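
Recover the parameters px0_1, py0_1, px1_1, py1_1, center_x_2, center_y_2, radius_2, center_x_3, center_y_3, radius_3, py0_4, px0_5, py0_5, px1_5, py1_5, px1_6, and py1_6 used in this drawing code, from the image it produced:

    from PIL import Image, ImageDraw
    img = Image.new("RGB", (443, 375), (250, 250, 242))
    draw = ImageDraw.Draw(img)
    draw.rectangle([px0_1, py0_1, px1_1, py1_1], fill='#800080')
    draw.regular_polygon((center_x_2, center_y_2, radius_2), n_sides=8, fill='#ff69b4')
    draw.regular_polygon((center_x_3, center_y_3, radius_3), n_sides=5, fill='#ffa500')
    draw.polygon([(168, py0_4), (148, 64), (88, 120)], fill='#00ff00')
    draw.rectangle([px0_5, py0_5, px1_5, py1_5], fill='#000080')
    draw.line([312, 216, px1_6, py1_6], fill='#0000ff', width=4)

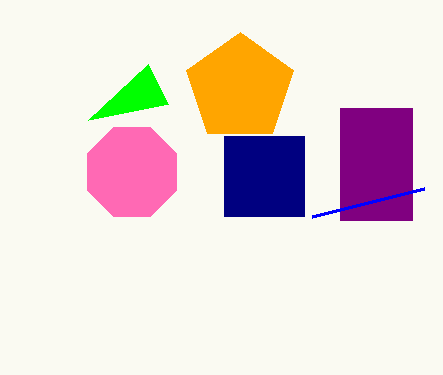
px0_1 = 340; py0_1 = 108; px1_1 = 412; py1_1 = 220; center_x_2 = 132; center_y_2 = 172; radius_2 = 48; center_x_3 = 240; center_y_3 = 88; radius_3 = 56; py0_4 = 104; px0_5 = 224; py0_5 = 136; px1_5 = 304; py1_5 = 216; px1_6 = 424; py1_6 = 188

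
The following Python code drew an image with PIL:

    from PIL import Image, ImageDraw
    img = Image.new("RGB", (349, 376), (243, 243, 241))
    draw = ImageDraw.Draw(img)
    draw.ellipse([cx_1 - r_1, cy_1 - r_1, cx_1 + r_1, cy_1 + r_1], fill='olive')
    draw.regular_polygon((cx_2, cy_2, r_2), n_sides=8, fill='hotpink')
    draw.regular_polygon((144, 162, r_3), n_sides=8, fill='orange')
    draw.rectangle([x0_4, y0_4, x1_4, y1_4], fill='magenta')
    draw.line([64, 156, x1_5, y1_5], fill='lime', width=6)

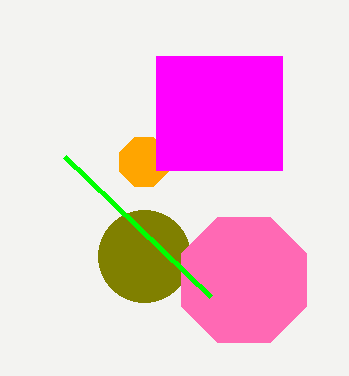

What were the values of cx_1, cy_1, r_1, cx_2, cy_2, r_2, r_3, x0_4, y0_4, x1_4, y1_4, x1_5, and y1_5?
cx_1 = 144; cy_1 = 256; r_1 = 46; cx_2 = 244; cy_2 = 280; r_2 = 68; r_3 = 26; x0_4 = 156; y0_4 = 56; x1_4 = 282; y1_4 = 170; x1_5 = 210; y1_5 = 296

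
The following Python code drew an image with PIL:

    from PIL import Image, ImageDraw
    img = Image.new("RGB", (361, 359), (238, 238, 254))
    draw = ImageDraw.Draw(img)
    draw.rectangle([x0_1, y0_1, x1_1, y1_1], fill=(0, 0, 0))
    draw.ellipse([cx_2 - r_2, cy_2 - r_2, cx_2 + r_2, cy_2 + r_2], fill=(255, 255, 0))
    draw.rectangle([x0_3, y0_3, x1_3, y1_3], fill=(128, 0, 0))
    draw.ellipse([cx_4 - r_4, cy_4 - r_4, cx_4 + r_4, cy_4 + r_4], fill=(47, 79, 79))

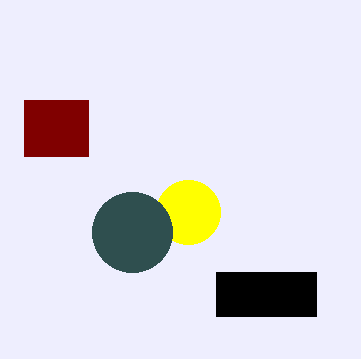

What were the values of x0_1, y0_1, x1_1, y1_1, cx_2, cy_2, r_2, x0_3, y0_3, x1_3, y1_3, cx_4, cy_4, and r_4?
x0_1 = 216; y0_1 = 272; x1_1 = 316; y1_1 = 316; cx_2 = 188; cy_2 = 212; r_2 = 32; x0_3 = 24; y0_3 = 100; x1_3 = 88; y1_3 = 156; cx_4 = 132; cy_4 = 232; r_4 = 40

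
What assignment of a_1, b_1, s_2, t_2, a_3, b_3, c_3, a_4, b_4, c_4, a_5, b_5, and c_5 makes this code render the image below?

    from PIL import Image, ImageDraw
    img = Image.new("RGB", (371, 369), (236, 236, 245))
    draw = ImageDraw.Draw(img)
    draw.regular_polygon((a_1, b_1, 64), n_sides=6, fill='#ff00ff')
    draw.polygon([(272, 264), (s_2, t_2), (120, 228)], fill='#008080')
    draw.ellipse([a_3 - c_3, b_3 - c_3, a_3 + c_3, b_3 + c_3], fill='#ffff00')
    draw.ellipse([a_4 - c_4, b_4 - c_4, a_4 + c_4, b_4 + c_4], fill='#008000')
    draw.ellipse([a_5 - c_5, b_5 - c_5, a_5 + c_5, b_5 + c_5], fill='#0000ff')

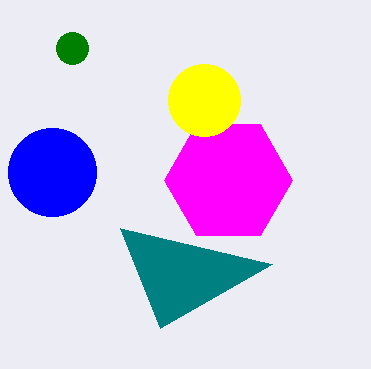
a_1 = 228
b_1 = 180
s_2 = 160
t_2 = 328
a_3 = 204
b_3 = 100
c_3 = 36
a_4 = 72
b_4 = 48
c_4 = 16
a_5 = 52
b_5 = 172
c_5 = 44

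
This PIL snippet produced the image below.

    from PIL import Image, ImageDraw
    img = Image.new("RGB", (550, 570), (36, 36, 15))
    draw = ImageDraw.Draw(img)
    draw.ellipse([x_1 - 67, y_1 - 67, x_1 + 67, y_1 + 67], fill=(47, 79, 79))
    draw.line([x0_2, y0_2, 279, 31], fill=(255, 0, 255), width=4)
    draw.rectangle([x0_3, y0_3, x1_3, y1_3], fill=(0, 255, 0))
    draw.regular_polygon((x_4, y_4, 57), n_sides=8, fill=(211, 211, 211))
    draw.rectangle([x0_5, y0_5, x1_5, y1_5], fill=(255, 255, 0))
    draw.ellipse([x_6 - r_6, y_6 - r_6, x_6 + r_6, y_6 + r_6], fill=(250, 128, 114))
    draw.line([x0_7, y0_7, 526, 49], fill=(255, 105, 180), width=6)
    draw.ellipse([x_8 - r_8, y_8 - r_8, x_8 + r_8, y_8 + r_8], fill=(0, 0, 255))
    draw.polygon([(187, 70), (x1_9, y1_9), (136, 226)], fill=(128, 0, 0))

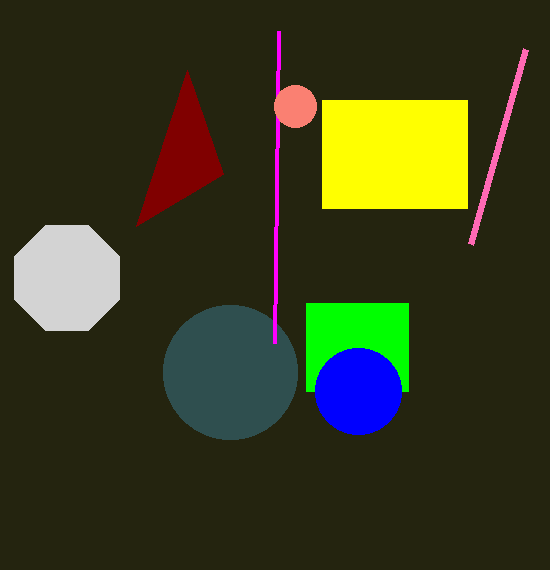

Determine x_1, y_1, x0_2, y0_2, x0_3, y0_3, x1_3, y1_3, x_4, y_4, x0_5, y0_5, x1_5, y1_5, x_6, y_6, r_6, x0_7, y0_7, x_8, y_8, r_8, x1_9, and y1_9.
x_1 = 230; y_1 = 372; x0_2 = 275; y0_2 = 343; x0_3 = 306; y0_3 = 303; x1_3 = 408; y1_3 = 391; x_4 = 67; y_4 = 278; x0_5 = 322; y0_5 = 100; x1_5 = 467; y1_5 = 208; x_6 = 295; y_6 = 106; r_6 = 21; x0_7 = 471; y0_7 = 244; x_8 = 358; y_8 = 391; r_8 = 43; x1_9 = 223; y1_9 = 174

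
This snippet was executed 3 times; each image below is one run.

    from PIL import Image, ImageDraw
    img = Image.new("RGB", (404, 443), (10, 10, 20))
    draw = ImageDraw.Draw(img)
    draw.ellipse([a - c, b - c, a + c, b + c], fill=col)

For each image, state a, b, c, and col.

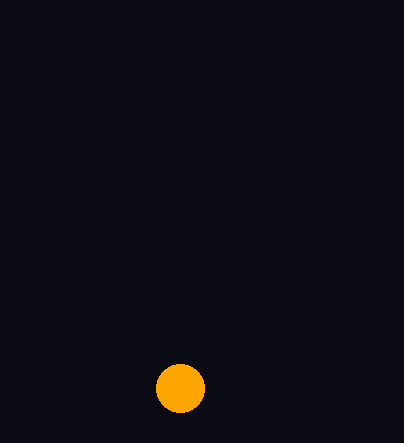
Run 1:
a = 180, b = 388, c = 24, col = 'orange'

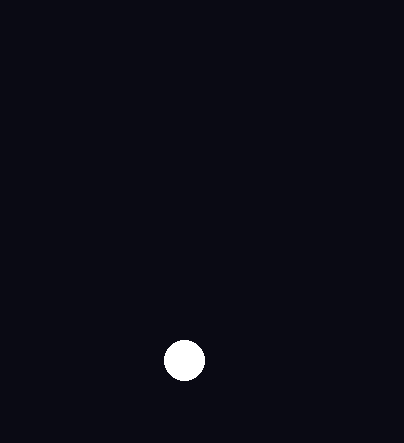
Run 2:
a = 184
b = 360
c = 20
col = 'white'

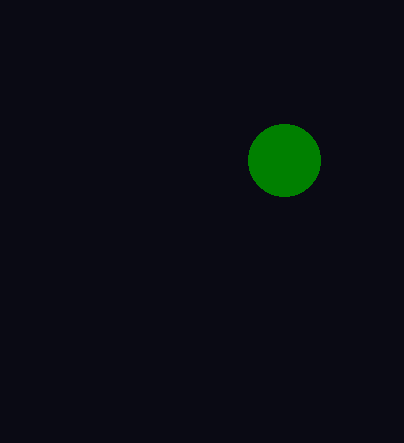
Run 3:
a = 284
b = 160
c = 36
col = 'green'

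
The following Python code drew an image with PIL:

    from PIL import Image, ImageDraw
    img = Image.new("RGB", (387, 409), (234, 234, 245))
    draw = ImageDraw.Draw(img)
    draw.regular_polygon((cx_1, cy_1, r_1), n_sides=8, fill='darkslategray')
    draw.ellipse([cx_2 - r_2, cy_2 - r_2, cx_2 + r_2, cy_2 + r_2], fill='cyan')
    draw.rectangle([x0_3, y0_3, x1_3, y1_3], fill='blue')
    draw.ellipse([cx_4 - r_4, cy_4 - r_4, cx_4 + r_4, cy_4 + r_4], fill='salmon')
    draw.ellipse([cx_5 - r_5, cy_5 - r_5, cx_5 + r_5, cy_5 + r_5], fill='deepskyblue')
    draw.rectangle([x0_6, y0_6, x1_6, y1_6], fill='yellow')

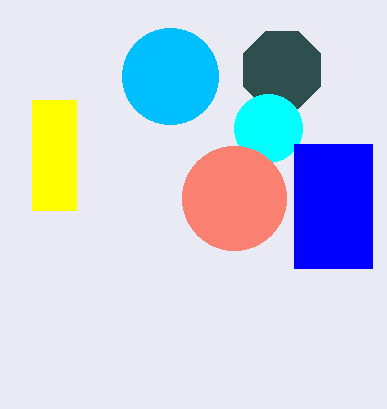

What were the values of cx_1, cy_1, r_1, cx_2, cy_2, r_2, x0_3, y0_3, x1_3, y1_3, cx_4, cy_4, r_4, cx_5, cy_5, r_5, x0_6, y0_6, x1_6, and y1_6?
cx_1 = 282, cy_1 = 70, r_1 = 42, cx_2 = 268, cy_2 = 128, r_2 = 34, x0_3 = 294, y0_3 = 144, x1_3 = 372, y1_3 = 268, cx_4 = 234, cy_4 = 198, r_4 = 52, cx_5 = 170, cy_5 = 76, r_5 = 48, x0_6 = 32, y0_6 = 100, x1_6 = 76, y1_6 = 210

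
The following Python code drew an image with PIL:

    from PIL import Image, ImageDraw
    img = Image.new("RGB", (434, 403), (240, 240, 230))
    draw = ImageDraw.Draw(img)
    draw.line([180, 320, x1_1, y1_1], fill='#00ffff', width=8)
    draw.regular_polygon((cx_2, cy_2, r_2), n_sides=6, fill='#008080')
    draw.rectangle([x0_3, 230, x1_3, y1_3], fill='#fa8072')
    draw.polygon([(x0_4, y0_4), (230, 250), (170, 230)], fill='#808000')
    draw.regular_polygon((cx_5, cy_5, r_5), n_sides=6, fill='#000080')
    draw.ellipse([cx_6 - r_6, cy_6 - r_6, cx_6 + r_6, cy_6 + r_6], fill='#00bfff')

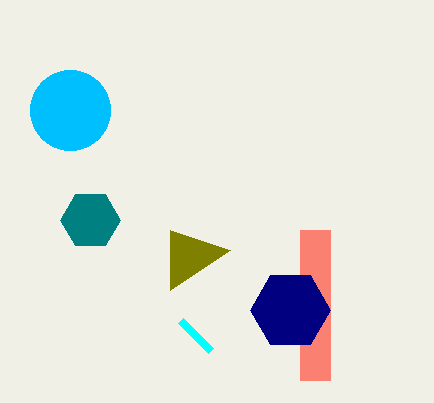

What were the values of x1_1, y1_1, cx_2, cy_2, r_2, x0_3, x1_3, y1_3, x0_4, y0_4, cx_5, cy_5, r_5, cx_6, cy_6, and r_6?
x1_1 = 210, y1_1 = 350, cx_2 = 90, cy_2 = 220, r_2 = 30, x0_3 = 300, x1_3 = 330, y1_3 = 380, x0_4 = 170, y0_4 = 290, cx_5 = 290, cy_5 = 310, r_5 = 40, cx_6 = 70, cy_6 = 110, r_6 = 40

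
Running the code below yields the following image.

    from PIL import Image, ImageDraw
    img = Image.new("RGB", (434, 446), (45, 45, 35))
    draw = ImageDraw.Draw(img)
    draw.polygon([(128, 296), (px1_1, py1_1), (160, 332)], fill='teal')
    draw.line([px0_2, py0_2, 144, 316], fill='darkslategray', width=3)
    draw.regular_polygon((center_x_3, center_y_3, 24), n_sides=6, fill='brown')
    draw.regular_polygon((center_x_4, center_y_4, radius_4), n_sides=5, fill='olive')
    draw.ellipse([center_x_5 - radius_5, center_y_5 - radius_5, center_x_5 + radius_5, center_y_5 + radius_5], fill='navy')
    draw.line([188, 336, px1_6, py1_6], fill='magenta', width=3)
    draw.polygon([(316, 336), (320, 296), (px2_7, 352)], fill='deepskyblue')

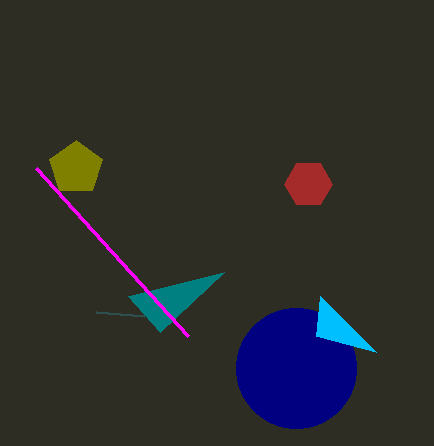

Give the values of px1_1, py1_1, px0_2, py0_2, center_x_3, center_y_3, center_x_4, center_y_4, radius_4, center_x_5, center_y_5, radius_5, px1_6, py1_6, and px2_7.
px1_1 = 224; py1_1 = 272; px0_2 = 96; py0_2 = 312; center_x_3 = 308; center_y_3 = 184; center_x_4 = 76; center_y_4 = 168; radius_4 = 28; center_x_5 = 296; center_y_5 = 368; radius_5 = 60; px1_6 = 36; py1_6 = 168; px2_7 = 376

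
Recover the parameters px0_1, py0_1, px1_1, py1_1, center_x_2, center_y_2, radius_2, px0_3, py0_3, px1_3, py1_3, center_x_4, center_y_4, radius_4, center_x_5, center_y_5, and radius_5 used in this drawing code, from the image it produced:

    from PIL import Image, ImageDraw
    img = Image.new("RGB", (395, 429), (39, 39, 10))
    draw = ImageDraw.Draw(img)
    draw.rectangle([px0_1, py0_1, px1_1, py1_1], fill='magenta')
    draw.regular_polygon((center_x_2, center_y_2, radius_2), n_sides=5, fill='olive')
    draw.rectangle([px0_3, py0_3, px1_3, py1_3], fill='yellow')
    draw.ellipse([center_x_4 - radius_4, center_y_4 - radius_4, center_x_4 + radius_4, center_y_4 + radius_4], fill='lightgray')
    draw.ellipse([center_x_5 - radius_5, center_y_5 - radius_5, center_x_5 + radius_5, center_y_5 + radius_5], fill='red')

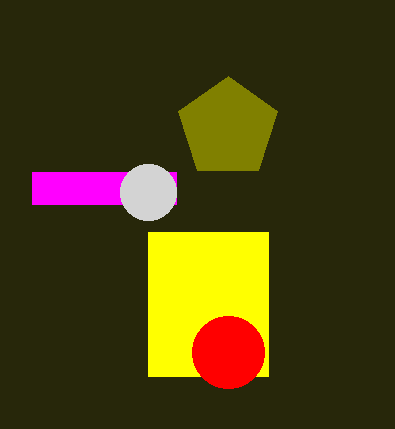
px0_1 = 32
py0_1 = 172
px1_1 = 176
py1_1 = 204
center_x_2 = 228
center_y_2 = 128
radius_2 = 52
px0_3 = 148
py0_3 = 232
px1_3 = 268
py1_3 = 376
center_x_4 = 148
center_y_4 = 192
radius_4 = 28
center_x_5 = 228
center_y_5 = 352
radius_5 = 36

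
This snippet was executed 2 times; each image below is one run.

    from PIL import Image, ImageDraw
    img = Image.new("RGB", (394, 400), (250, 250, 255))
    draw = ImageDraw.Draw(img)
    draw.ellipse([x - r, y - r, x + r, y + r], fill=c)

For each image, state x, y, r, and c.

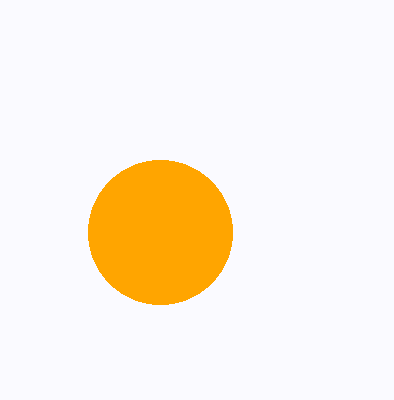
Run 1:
x = 160; y = 232; r = 72; c = 'orange'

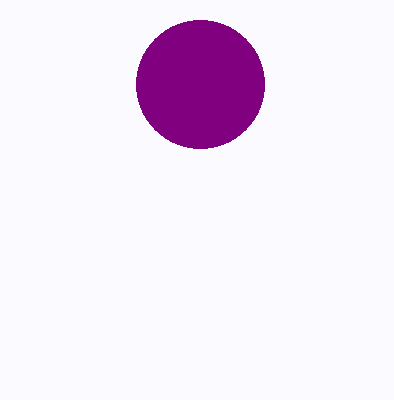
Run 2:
x = 200; y = 84; r = 64; c = 'purple'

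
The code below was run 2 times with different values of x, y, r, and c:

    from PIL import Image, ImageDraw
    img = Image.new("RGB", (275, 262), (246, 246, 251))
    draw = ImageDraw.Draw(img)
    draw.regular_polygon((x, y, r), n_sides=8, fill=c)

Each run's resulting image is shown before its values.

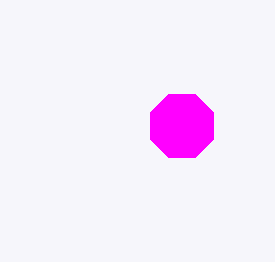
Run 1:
x = 182; y = 126; r = 34; c = 'magenta'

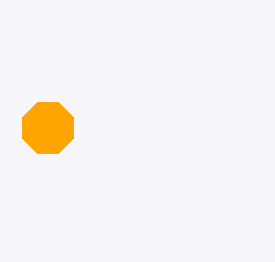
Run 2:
x = 48
y = 128
r = 28
c = 'orange'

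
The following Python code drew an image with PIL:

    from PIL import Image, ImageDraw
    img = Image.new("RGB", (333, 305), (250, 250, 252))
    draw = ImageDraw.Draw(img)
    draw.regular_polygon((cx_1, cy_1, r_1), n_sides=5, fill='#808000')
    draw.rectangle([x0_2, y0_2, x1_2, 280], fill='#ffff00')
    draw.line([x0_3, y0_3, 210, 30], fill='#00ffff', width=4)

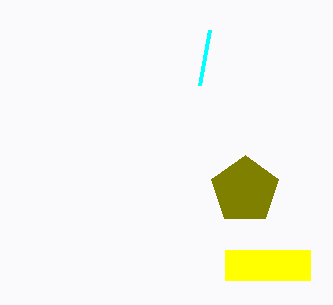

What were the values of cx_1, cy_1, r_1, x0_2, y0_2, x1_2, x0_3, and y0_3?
cx_1 = 245; cy_1 = 190; r_1 = 35; x0_2 = 225; y0_2 = 250; x1_2 = 310; x0_3 = 200; y0_3 = 85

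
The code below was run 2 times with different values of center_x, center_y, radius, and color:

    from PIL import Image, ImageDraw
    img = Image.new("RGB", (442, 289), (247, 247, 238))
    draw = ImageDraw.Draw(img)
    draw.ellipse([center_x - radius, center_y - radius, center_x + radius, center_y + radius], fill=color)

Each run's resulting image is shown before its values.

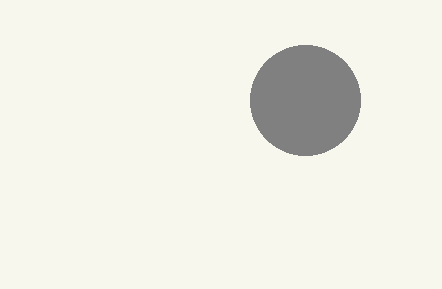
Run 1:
center_x = 305, center_y = 100, radius = 55, color = 'gray'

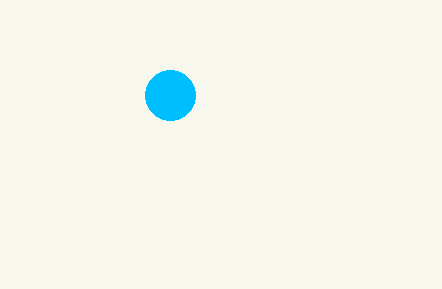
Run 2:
center_x = 170
center_y = 95
radius = 25
color = 'deepskyblue'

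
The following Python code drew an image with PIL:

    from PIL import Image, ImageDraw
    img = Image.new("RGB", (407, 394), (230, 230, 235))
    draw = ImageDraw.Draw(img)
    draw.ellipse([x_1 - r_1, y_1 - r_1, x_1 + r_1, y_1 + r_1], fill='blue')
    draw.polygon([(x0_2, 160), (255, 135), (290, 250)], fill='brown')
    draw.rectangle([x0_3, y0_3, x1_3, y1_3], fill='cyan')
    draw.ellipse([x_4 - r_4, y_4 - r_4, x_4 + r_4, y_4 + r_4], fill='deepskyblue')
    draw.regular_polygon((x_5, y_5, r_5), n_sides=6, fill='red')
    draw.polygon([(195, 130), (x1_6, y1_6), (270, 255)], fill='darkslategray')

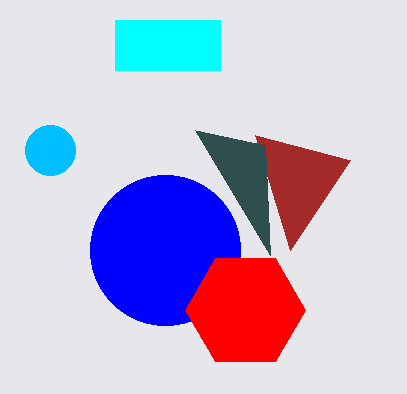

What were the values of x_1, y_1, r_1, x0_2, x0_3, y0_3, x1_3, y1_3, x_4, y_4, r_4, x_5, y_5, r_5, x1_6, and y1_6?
x_1 = 165
y_1 = 250
r_1 = 75
x0_2 = 350
x0_3 = 115
y0_3 = 20
x1_3 = 220
y1_3 = 70
x_4 = 50
y_4 = 150
r_4 = 25
x_5 = 245
y_5 = 310
r_5 = 60
x1_6 = 265
y1_6 = 145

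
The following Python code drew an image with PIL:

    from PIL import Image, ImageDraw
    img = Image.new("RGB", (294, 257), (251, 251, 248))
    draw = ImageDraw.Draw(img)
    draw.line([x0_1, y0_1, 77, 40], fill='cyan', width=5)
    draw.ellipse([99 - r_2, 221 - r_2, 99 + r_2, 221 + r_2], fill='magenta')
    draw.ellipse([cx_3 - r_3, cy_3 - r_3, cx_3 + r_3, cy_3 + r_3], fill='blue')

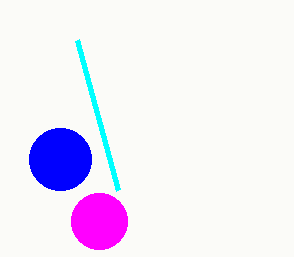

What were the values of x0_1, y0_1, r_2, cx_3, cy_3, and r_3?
x0_1 = 118; y0_1 = 190; r_2 = 28; cx_3 = 60; cy_3 = 159; r_3 = 31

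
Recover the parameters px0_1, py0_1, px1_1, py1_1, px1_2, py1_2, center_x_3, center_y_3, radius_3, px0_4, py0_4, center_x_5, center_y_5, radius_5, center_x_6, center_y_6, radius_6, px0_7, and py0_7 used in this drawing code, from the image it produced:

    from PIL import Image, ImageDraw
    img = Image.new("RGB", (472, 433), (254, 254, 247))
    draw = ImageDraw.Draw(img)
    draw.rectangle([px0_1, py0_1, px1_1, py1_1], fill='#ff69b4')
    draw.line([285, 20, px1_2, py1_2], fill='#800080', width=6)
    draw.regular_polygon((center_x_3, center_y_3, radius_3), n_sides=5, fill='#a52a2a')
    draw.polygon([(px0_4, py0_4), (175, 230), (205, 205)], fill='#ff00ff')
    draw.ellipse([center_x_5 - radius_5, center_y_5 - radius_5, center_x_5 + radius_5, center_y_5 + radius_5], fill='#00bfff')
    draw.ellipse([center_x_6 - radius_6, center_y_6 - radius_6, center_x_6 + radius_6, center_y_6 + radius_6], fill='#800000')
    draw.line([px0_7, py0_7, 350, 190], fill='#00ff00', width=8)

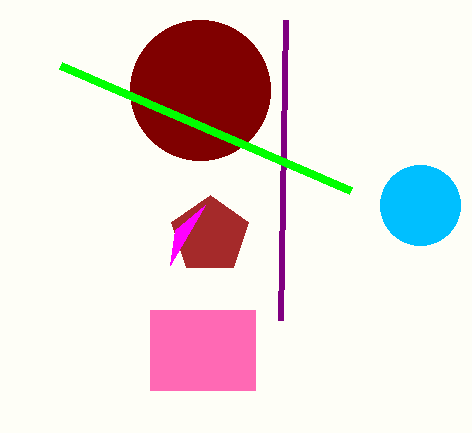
px0_1 = 150
py0_1 = 310
px1_1 = 255
py1_1 = 390
px1_2 = 280
py1_2 = 320
center_x_3 = 210
center_y_3 = 235
radius_3 = 40
px0_4 = 170
py0_4 = 265
center_x_5 = 420
center_y_5 = 205
radius_5 = 40
center_x_6 = 200
center_y_6 = 90
radius_6 = 70
px0_7 = 60
py0_7 = 65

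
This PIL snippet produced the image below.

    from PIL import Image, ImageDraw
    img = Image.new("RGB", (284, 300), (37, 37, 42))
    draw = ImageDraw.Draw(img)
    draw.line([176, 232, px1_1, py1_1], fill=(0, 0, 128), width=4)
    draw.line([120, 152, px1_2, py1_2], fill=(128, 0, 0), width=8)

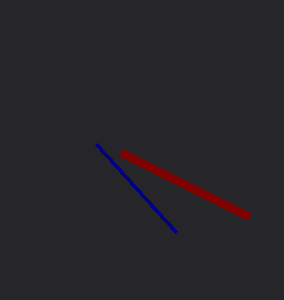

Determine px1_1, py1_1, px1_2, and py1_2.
px1_1 = 96, py1_1 = 144, px1_2 = 248, py1_2 = 216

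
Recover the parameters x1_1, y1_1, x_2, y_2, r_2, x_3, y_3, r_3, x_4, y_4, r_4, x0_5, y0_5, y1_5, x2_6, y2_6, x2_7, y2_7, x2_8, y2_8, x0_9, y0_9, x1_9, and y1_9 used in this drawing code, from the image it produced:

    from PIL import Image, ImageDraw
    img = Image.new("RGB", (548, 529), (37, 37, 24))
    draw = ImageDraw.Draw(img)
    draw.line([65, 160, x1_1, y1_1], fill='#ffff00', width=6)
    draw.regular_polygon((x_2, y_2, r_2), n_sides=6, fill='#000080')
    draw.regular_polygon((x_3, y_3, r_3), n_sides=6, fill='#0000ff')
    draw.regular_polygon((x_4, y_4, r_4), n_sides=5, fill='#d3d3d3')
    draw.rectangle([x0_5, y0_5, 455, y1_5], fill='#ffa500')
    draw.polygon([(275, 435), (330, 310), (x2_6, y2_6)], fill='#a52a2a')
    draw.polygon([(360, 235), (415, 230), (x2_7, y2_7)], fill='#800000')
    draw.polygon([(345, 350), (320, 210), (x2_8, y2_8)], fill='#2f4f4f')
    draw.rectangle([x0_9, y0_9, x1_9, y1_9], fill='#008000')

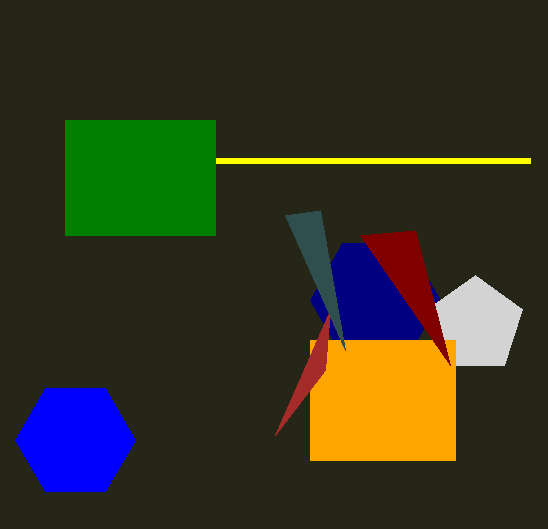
x1_1 = 530; y1_1 = 160; x_2 = 375; y_2 = 300; r_2 = 65; x_3 = 75; y_3 = 440; r_3 = 60; x_4 = 475; y_4 = 325; r_4 = 50; x0_5 = 310; y0_5 = 340; y1_5 = 460; x2_6 = 325; y2_6 = 370; x2_7 = 450; y2_7 = 365; x2_8 = 285; y2_8 = 215; x0_9 = 65; y0_9 = 120; x1_9 = 215; y1_9 = 235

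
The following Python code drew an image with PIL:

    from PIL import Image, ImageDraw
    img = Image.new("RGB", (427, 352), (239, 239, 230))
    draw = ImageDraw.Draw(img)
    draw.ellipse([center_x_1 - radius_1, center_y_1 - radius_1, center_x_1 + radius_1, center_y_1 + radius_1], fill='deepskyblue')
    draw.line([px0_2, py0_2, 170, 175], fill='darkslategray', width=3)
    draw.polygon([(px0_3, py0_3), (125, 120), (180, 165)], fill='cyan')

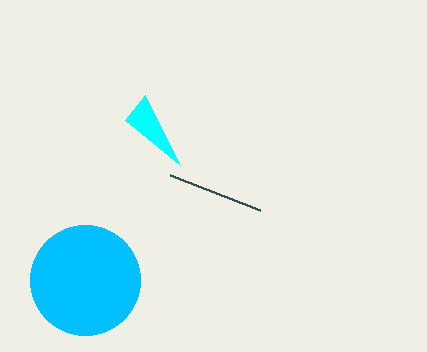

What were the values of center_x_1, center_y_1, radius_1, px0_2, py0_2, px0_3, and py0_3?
center_x_1 = 85, center_y_1 = 280, radius_1 = 55, px0_2 = 260, py0_2 = 210, px0_3 = 145, py0_3 = 95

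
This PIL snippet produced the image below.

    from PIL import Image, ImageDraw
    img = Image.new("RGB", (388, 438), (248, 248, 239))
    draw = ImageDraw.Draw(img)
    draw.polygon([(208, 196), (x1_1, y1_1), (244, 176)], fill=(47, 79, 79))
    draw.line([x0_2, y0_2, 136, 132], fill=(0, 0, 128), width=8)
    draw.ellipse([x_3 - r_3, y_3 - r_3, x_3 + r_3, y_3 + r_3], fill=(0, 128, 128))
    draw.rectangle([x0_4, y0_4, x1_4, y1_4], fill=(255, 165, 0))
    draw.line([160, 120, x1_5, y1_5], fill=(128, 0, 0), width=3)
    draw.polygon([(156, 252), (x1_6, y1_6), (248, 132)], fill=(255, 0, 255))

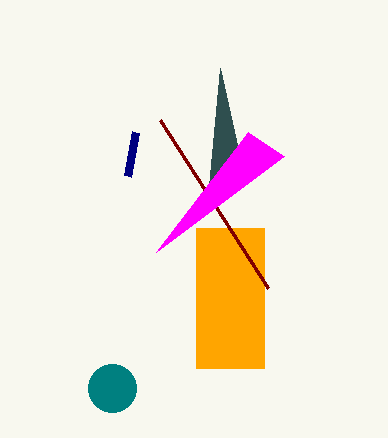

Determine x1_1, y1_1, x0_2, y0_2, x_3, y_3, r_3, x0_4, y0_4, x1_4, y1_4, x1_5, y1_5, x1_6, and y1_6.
x1_1 = 220
y1_1 = 68
x0_2 = 128
y0_2 = 176
x_3 = 112
y_3 = 388
r_3 = 24
x0_4 = 196
y0_4 = 228
x1_4 = 264
y1_4 = 368
x1_5 = 268
y1_5 = 288
x1_6 = 284
y1_6 = 156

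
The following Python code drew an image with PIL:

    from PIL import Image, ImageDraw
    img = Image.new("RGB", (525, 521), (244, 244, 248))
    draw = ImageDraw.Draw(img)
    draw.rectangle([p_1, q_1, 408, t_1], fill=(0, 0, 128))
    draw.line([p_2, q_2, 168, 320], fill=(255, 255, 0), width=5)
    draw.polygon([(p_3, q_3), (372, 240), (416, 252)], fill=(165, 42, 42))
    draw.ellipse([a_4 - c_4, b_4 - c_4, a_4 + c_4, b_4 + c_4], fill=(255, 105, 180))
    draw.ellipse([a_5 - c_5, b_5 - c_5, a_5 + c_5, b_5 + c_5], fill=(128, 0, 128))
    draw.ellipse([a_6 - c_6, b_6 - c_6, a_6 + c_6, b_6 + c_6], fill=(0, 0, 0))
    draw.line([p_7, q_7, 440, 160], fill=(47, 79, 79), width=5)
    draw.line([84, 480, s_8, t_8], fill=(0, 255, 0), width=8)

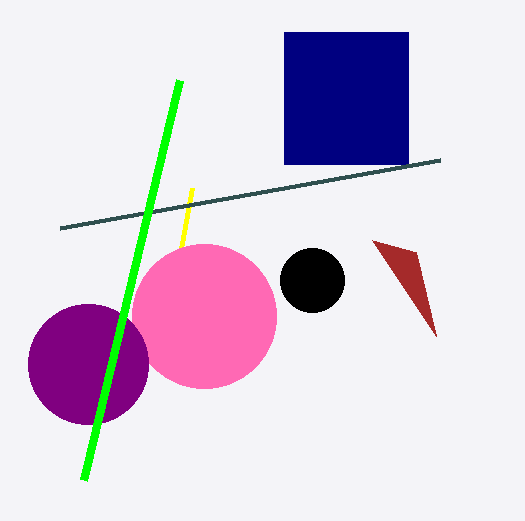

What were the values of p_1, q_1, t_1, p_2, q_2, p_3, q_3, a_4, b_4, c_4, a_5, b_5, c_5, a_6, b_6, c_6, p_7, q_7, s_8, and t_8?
p_1 = 284
q_1 = 32
t_1 = 164
p_2 = 192
q_2 = 188
p_3 = 436
q_3 = 336
a_4 = 204
b_4 = 316
c_4 = 72
a_5 = 88
b_5 = 364
c_5 = 60
a_6 = 312
b_6 = 280
c_6 = 32
p_7 = 60
q_7 = 228
s_8 = 180
t_8 = 80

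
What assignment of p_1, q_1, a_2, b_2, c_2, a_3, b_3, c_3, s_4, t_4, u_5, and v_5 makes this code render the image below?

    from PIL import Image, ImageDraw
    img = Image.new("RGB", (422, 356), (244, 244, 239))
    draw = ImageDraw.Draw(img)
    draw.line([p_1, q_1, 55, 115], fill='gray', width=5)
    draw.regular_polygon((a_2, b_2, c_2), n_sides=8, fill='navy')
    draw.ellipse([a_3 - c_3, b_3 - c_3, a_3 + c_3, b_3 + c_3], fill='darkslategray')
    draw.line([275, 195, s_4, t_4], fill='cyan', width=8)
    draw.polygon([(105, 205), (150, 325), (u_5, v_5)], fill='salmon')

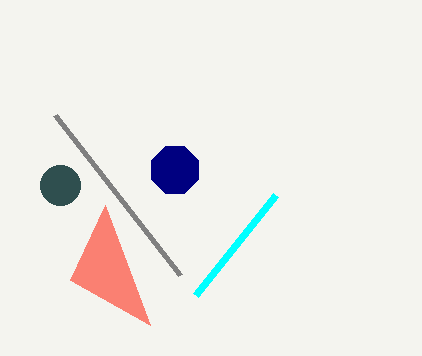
p_1 = 180
q_1 = 275
a_2 = 175
b_2 = 170
c_2 = 25
a_3 = 60
b_3 = 185
c_3 = 20
s_4 = 195
t_4 = 295
u_5 = 70
v_5 = 280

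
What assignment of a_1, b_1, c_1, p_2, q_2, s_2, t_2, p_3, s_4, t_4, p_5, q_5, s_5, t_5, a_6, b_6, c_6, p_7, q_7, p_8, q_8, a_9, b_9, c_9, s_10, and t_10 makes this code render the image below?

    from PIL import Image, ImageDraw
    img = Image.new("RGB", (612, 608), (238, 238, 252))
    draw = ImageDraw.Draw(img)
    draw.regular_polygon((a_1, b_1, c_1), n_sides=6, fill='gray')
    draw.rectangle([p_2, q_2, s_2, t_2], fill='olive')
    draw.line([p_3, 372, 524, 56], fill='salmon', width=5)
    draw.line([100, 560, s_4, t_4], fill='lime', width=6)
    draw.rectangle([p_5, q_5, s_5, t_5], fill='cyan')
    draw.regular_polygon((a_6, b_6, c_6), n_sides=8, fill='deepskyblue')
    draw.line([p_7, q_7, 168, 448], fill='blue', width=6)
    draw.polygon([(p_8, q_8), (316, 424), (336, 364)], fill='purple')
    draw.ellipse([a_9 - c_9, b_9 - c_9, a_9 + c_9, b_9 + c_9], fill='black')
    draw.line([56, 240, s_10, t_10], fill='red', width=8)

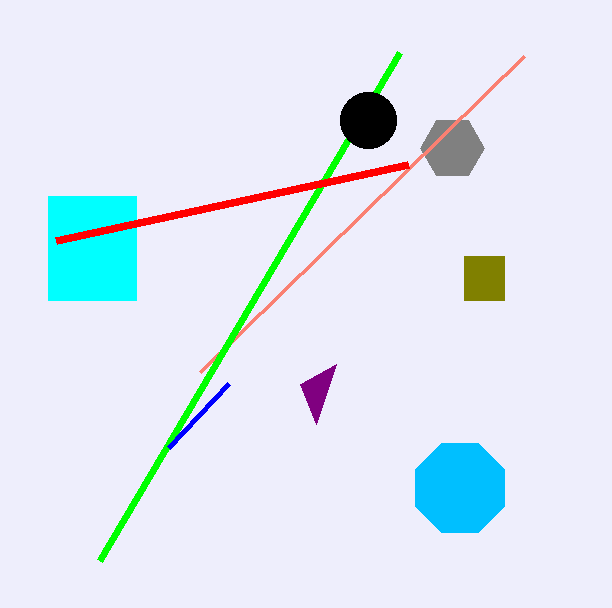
a_1 = 452
b_1 = 148
c_1 = 32
p_2 = 464
q_2 = 256
s_2 = 504
t_2 = 300
p_3 = 200
s_4 = 400
t_4 = 52
p_5 = 48
q_5 = 196
s_5 = 136
t_5 = 300
a_6 = 460
b_6 = 488
c_6 = 48
p_7 = 228
q_7 = 384
p_8 = 300
q_8 = 384
a_9 = 368
b_9 = 120
c_9 = 28
s_10 = 408
t_10 = 164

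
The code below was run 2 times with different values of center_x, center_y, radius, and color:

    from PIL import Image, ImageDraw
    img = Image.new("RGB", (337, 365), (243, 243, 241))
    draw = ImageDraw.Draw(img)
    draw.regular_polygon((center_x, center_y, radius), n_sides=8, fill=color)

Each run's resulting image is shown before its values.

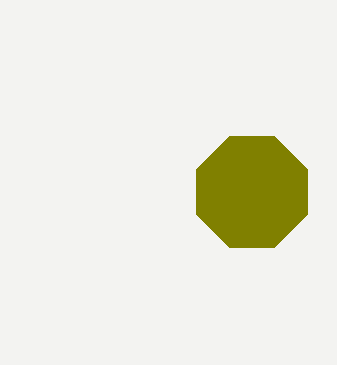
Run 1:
center_x = 252, center_y = 192, radius = 60, color = 'olive'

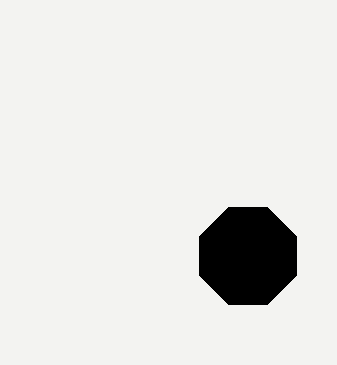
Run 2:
center_x = 248; center_y = 256; radius = 52; color = 'black'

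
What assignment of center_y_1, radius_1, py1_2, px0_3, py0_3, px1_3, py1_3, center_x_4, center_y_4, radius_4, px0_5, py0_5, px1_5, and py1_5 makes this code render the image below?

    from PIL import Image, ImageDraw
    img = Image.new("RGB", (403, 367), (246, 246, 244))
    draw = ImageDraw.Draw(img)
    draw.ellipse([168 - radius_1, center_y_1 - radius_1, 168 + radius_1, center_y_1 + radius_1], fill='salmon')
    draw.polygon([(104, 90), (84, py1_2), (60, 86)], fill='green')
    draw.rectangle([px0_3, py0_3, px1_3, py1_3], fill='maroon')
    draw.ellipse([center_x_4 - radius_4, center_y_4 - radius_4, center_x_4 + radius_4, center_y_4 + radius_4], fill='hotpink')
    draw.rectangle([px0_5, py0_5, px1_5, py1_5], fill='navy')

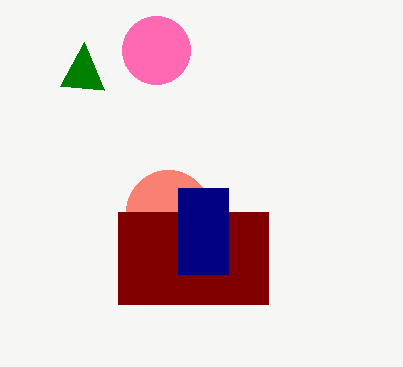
center_y_1 = 212, radius_1 = 42, py1_2 = 42, px0_3 = 118, py0_3 = 212, px1_3 = 268, py1_3 = 304, center_x_4 = 156, center_y_4 = 50, radius_4 = 34, px0_5 = 178, py0_5 = 188, px1_5 = 228, py1_5 = 274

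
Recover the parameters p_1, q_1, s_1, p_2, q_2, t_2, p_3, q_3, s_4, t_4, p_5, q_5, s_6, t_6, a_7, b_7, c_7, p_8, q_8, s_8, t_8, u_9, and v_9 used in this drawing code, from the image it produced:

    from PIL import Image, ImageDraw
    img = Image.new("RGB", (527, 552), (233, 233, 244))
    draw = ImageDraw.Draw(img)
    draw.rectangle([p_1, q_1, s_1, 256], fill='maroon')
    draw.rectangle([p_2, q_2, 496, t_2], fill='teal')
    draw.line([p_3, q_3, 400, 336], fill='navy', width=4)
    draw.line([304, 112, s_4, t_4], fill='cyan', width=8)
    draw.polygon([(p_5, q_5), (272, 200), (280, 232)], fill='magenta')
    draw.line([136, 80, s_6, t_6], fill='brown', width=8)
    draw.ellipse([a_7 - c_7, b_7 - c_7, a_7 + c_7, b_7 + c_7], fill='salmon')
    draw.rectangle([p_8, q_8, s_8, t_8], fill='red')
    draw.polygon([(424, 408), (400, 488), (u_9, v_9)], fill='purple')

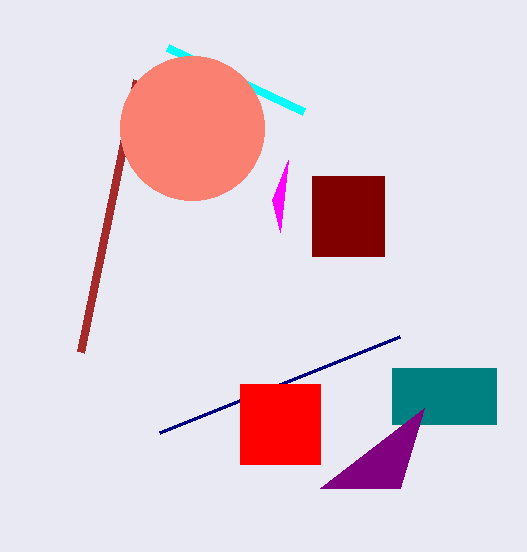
p_1 = 312
q_1 = 176
s_1 = 384
p_2 = 392
q_2 = 368
t_2 = 424
p_3 = 160
q_3 = 432
s_4 = 168
t_4 = 48
p_5 = 288
q_5 = 160
s_6 = 80
t_6 = 352
a_7 = 192
b_7 = 128
c_7 = 72
p_8 = 240
q_8 = 384
s_8 = 320
t_8 = 464
u_9 = 320
v_9 = 488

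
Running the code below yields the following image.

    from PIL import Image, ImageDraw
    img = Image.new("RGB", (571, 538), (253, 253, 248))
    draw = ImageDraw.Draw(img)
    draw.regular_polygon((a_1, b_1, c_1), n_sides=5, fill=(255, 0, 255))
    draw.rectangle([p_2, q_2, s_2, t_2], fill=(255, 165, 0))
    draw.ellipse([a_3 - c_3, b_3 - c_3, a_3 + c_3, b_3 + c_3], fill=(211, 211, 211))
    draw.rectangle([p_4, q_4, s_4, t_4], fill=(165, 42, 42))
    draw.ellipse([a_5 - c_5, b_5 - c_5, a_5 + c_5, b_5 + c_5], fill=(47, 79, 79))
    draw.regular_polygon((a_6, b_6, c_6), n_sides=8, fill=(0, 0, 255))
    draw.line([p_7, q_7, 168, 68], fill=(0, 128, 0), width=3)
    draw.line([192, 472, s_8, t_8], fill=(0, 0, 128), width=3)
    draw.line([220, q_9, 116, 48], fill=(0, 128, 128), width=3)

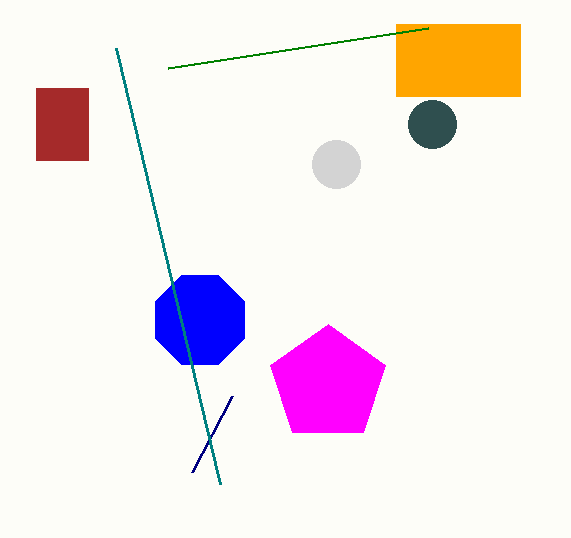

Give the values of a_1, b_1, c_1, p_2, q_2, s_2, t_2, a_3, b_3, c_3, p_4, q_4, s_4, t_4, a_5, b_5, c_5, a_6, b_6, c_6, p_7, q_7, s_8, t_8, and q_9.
a_1 = 328; b_1 = 384; c_1 = 60; p_2 = 396; q_2 = 24; s_2 = 520; t_2 = 96; a_3 = 336; b_3 = 164; c_3 = 24; p_4 = 36; q_4 = 88; s_4 = 88; t_4 = 160; a_5 = 432; b_5 = 124; c_5 = 24; a_6 = 200; b_6 = 320; c_6 = 48; p_7 = 428; q_7 = 28; s_8 = 232; t_8 = 396; q_9 = 484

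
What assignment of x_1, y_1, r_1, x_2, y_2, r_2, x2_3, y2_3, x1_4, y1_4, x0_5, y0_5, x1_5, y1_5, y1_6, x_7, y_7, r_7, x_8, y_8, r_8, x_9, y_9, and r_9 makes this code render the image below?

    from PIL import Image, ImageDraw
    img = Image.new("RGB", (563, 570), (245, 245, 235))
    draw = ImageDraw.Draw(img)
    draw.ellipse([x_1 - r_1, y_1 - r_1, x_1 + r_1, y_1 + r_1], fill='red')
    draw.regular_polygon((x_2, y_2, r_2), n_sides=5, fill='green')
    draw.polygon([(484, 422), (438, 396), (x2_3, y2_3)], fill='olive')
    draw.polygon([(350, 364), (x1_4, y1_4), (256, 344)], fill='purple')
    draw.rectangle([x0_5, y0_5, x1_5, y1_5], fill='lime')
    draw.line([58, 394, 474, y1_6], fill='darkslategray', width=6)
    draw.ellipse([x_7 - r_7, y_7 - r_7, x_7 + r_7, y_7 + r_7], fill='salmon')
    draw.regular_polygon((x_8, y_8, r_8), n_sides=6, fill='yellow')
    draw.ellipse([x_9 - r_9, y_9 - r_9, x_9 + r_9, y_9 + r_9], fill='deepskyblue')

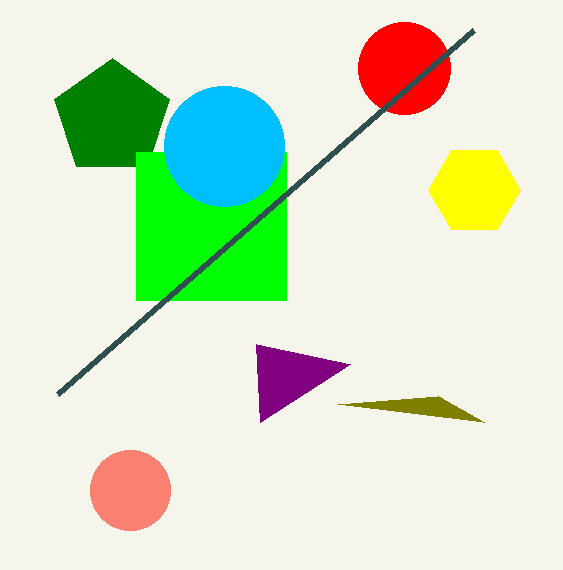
x_1 = 404, y_1 = 68, r_1 = 46, x_2 = 112, y_2 = 118, r_2 = 60, x2_3 = 338, y2_3 = 404, x1_4 = 260, y1_4 = 422, x0_5 = 136, y0_5 = 152, x1_5 = 286, y1_5 = 300, y1_6 = 30, x_7 = 130, y_7 = 490, r_7 = 40, x_8 = 474, y_8 = 190, r_8 = 46, x_9 = 224, y_9 = 146, r_9 = 60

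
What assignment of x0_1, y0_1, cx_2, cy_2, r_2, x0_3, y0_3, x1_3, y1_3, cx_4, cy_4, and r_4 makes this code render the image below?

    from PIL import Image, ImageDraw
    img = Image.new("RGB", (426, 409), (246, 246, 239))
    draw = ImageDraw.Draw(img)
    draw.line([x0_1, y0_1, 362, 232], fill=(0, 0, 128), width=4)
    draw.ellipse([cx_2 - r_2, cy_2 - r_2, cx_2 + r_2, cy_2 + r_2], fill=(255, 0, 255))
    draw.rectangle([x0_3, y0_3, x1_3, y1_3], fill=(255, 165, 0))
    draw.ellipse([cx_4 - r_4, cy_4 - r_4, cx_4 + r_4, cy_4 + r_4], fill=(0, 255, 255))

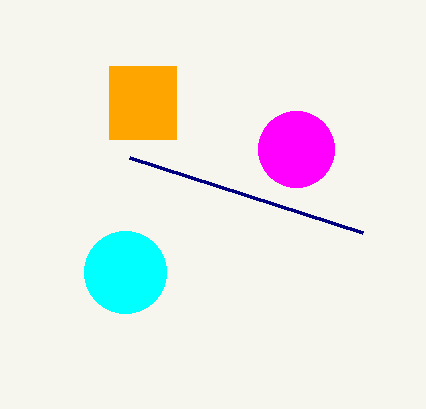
x0_1 = 129
y0_1 = 157
cx_2 = 296
cy_2 = 149
r_2 = 38
x0_3 = 109
y0_3 = 66
x1_3 = 176
y1_3 = 139
cx_4 = 125
cy_4 = 272
r_4 = 41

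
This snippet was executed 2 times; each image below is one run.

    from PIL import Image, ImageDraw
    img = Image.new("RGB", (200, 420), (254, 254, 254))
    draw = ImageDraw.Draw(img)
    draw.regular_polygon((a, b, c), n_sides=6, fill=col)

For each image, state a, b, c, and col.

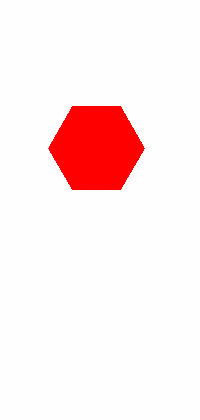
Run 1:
a = 96, b = 148, c = 48, col = 'red'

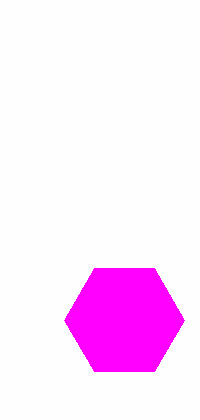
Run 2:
a = 124, b = 320, c = 60, col = 'magenta'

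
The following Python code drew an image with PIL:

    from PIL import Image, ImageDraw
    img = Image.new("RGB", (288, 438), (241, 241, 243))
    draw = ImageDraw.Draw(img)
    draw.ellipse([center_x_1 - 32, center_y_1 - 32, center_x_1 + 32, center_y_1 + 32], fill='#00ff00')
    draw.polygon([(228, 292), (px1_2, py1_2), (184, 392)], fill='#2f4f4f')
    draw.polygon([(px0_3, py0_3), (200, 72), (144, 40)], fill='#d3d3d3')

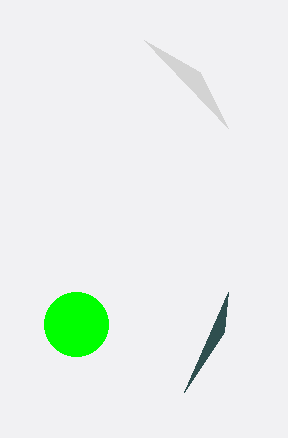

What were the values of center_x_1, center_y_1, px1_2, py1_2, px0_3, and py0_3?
center_x_1 = 76, center_y_1 = 324, px1_2 = 224, py1_2 = 332, px0_3 = 228, py0_3 = 128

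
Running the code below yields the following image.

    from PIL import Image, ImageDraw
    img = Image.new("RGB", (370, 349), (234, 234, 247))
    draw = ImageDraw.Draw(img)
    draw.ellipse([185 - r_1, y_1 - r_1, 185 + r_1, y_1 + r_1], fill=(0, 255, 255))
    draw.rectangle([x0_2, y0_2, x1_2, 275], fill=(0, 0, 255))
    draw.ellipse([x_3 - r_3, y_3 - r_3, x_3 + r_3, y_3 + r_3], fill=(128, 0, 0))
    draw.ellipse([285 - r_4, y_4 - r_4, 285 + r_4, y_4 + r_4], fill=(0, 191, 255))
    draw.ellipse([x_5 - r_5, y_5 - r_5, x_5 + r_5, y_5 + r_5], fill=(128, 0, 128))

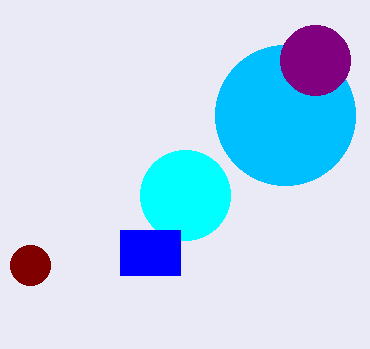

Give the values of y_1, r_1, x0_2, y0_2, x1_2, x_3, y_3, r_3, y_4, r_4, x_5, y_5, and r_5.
y_1 = 195; r_1 = 45; x0_2 = 120; y0_2 = 230; x1_2 = 180; x_3 = 30; y_3 = 265; r_3 = 20; y_4 = 115; r_4 = 70; x_5 = 315; y_5 = 60; r_5 = 35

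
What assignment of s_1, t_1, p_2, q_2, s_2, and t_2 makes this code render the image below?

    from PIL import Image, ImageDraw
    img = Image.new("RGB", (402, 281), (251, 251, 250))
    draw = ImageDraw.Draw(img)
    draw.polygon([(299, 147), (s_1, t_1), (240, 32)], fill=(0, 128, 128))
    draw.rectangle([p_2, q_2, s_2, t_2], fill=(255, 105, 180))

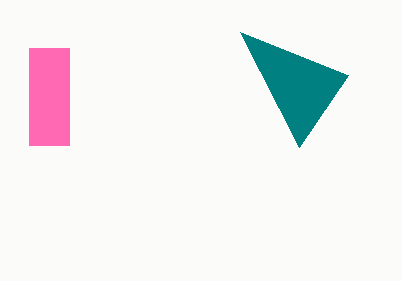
s_1 = 348, t_1 = 75, p_2 = 29, q_2 = 48, s_2 = 69, t_2 = 145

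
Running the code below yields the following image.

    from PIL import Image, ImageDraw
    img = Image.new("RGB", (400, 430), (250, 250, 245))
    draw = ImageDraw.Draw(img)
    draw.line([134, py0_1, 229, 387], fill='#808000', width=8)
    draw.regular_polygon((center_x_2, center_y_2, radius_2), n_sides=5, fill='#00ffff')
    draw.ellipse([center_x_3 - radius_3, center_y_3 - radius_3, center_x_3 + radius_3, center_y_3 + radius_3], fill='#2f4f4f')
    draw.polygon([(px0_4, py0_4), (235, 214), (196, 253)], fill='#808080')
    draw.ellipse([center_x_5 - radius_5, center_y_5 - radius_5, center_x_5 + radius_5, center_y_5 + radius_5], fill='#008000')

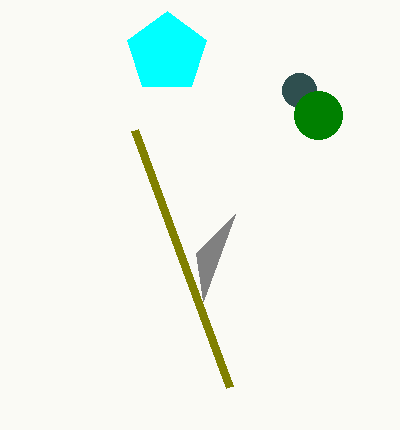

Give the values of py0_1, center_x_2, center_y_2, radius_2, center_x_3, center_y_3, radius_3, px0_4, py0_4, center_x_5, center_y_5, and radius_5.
py0_1 = 130; center_x_2 = 167; center_y_2 = 53; radius_2 = 42; center_x_3 = 299; center_y_3 = 90; radius_3 = 17; px0_4 = 203; py0_4 = 301; center_x_5 = 318; center_y_5 = 115; radius_5 = 24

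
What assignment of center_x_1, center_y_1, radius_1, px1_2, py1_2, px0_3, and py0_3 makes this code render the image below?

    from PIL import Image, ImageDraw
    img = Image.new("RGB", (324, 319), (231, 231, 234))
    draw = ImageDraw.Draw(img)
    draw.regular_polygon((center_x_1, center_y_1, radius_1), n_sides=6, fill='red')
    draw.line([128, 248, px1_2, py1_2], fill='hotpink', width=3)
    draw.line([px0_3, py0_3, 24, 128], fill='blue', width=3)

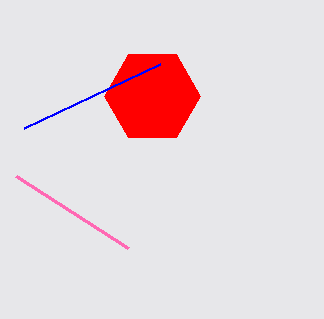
center_x_1 = 152; center_y_1 = 96; radius_1 = 48; px1_2 = 16; py1_2 = 176; px0_3 = 160; py0_3 = 64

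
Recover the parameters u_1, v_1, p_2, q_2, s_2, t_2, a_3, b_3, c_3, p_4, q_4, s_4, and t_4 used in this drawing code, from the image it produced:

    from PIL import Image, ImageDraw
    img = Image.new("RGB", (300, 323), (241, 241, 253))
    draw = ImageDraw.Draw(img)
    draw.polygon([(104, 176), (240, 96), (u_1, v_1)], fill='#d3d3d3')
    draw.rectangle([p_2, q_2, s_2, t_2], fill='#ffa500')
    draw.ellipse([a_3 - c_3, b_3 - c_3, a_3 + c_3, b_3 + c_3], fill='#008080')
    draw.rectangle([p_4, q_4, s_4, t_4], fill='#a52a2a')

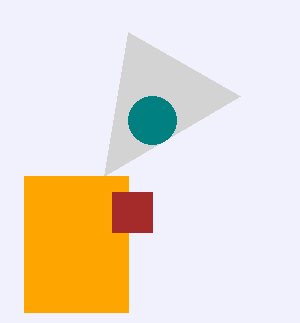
u_1 = 128, v_1 = 32, p_2 = 24, q_2 = 176, s_2 = 128, t_2 = 312, a_3 = 152, b_3 = 120, c_3 = 24, p_4 = 112, q_4 = 192, s_4 = 152, t_4 = 232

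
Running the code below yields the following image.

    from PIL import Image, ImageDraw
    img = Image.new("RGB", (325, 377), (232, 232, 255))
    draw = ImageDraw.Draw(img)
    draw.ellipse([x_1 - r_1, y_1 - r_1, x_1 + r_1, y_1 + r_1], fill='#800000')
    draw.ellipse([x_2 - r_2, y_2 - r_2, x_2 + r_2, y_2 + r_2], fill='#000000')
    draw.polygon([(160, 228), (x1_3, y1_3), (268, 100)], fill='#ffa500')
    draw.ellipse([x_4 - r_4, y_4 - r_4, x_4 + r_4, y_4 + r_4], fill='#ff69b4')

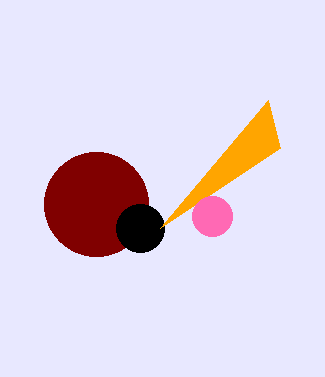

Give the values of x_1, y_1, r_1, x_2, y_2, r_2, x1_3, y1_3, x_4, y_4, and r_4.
x_1 = 96, y_1 = 204, r_1 = 52, x_2 = 140, y_2 = 228, r_2 = 24, x1_3 = 280, y1_3 = 148, x_4 = 212, y_4 = 216, r_4 = 20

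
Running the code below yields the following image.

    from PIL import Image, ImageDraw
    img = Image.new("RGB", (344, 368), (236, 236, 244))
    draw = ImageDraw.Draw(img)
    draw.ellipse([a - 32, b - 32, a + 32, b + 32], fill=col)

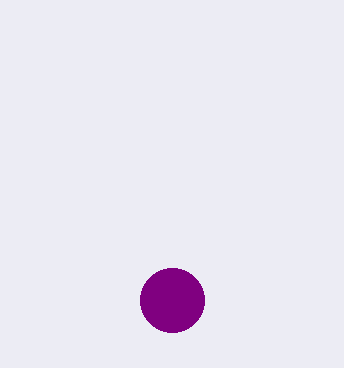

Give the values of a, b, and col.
a = 172; b = 300; col = 'purple'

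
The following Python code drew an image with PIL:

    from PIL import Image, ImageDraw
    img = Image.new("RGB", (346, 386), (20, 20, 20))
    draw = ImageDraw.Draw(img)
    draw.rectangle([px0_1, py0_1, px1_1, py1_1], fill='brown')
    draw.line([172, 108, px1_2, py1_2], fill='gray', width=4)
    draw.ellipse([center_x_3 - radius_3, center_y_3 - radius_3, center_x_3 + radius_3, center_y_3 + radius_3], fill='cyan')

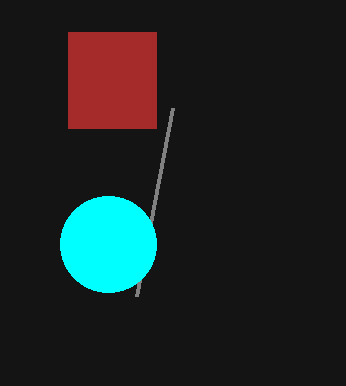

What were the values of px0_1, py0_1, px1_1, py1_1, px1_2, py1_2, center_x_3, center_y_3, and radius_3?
px0_1 = 68, py0_1 = 32, px1_1 = 156, py1_1 = 128, px1_2 = 136, py1_2 = 296, center_x_3 = 108, center_y_3 = 244, radius_3 = 48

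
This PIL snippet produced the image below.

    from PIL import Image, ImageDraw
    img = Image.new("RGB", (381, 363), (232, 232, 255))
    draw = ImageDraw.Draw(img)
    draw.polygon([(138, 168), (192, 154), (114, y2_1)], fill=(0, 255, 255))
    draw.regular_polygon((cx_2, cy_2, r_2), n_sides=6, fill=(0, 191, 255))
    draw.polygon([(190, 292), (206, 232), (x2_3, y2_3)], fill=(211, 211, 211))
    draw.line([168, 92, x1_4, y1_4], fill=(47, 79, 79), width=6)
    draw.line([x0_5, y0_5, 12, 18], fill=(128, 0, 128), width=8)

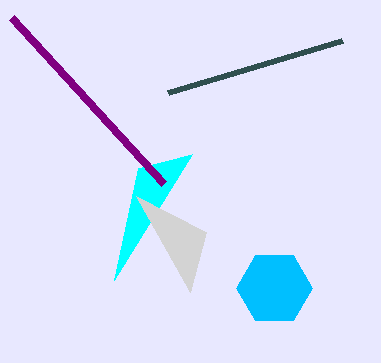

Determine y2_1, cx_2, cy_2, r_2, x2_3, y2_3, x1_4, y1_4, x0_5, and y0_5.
y2_1 = 280
cx_2 = 274
cy_2 = 288
r_2 = 38
x2_3 = 136
y2_3 = 196
x1_4 = 342
y1_4 = 40
x0_5 = 164
y0_5 = 184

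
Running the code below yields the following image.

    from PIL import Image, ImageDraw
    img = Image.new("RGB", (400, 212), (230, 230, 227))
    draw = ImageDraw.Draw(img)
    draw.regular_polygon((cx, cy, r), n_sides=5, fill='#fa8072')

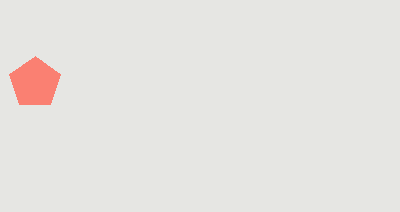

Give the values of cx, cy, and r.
cx = 35; cy = 83; r = 27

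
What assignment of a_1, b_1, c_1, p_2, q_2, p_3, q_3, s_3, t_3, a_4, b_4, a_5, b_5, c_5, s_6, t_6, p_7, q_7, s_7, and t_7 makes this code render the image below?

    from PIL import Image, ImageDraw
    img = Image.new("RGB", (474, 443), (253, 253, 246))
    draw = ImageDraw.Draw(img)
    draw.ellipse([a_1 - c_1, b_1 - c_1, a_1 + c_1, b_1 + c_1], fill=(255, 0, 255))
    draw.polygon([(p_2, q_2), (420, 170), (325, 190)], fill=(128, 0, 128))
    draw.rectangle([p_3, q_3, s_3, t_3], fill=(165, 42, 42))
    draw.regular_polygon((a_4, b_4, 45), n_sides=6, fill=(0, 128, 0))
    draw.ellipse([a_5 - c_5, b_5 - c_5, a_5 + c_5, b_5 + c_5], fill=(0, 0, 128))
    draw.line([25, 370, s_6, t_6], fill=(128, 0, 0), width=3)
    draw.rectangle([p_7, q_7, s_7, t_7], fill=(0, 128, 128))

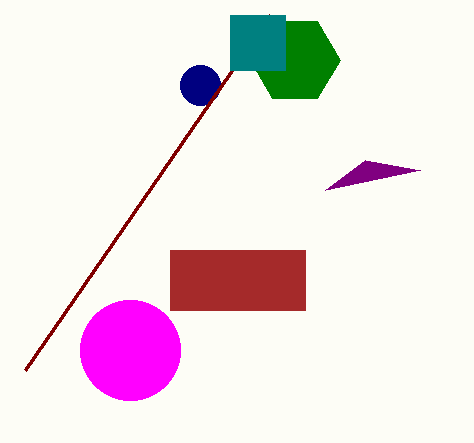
a_1 = 130, b_1 = 350, c_1 = 50, p_2 = 365, q_2 = 160, p_3 = 170, q_3 = 250, s_3 = 305, t_3 = 310, a_4 = 295, b_4 = 60, a_5 = 200, b_5 = 85, c_5 = 20, s_6 = 270, t_6 = 15, p_7 = 230, q_7 = 15, s_7 = 285, t_7 = 70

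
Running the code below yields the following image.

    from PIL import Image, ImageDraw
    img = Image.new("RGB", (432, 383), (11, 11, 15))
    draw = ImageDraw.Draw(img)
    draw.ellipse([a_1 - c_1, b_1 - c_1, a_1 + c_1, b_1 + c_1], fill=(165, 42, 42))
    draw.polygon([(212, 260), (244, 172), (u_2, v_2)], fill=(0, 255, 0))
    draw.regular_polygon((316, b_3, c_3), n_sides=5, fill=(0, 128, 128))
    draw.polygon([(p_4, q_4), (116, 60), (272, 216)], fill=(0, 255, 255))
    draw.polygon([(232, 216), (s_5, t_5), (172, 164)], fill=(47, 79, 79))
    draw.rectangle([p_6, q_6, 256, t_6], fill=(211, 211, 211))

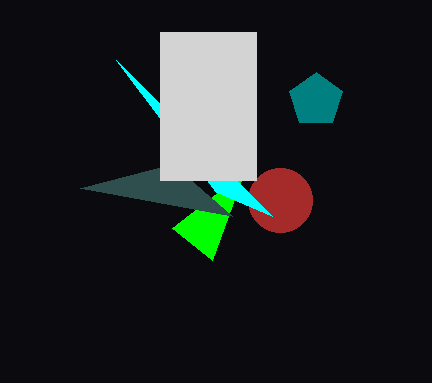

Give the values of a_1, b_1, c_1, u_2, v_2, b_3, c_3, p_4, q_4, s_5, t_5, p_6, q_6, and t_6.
a_1 = 280
b_1 = 200
c_1 = 32
u_2 = 172
v_2 = 228
b_3 = 100
c_3 = 28
p_4 = 216
q_4 = 192
s_5 = 80
t_5 = 188
p_6 = 160
q_6 = 32
t_6 = 180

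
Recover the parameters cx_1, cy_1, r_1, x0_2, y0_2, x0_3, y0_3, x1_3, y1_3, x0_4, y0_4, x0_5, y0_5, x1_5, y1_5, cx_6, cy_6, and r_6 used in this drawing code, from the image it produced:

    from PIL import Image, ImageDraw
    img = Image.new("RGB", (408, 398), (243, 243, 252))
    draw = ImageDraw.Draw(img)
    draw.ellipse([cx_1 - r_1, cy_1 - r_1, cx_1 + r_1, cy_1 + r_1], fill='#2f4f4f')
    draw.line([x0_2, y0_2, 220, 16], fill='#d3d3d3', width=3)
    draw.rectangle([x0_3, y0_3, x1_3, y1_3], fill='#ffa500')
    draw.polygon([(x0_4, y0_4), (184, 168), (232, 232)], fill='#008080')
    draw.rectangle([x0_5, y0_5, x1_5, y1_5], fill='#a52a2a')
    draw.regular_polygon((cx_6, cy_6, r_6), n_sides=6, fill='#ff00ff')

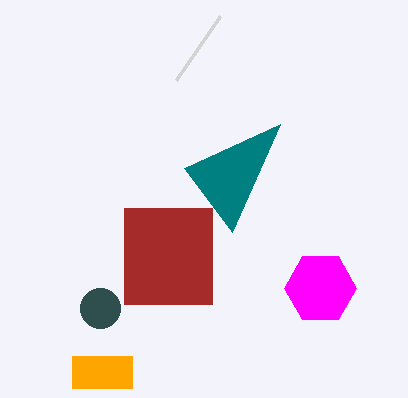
cx_1 = 100, cy_1 = 308, r_1 = 20, x0_2 = 176, y0_2 = 80, x0_3 = 72, y0_3 = 356, x1_3 = 132, y1_3 = 388, x0_4 = 280, y0_4 = 124, x0_5 = 124, y0_5 = 208, x1_5 = 212, y1_5 = 304, cx_6 = 320, cy_6 = 288, r_6 = 36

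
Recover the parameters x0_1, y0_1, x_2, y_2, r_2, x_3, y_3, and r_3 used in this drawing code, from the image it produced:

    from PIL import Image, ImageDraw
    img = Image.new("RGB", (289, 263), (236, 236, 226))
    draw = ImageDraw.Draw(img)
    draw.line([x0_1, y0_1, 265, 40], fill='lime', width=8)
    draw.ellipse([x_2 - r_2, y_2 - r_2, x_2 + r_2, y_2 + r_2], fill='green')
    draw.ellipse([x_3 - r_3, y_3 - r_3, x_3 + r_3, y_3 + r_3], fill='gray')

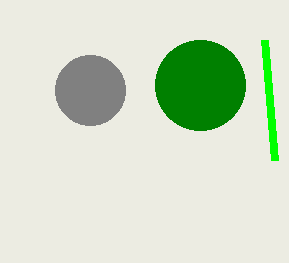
x0_1 = 275, y0_1 = 160, x_2 = 200, y_2 = 85, r_2 = 45, x_3 = 90, y_3 = 90, r_3 = 35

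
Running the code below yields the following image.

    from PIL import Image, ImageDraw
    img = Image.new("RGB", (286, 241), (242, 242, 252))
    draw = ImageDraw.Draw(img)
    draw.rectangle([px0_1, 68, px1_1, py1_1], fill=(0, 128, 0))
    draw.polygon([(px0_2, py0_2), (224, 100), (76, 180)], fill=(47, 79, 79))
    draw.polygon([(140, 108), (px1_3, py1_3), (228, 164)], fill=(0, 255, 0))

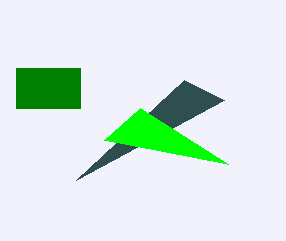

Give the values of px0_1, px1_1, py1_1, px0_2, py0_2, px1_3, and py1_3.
px0_1 = 16
px1_1 = 80
py1_1 = 108
px0_2 = 184
py0_2 = 80
px1_3 = 104
py1_3 = 140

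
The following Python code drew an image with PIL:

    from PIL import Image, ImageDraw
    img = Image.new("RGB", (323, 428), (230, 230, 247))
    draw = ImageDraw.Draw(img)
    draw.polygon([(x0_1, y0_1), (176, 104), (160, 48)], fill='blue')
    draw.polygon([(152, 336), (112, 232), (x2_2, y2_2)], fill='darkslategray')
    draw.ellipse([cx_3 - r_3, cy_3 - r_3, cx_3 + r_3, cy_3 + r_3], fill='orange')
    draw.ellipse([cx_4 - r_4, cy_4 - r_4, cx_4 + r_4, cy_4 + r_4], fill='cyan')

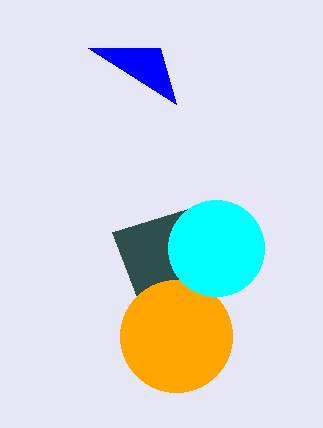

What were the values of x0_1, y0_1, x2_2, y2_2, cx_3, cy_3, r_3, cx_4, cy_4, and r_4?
x0_1 = 88
y0_1 = 48
x2_2 = 216
y2_2 = 200
cx_3 = 176
cy_3 = 336
r_3 = 56
cx_4 = 216
cy_4 = 248
r_4 = 48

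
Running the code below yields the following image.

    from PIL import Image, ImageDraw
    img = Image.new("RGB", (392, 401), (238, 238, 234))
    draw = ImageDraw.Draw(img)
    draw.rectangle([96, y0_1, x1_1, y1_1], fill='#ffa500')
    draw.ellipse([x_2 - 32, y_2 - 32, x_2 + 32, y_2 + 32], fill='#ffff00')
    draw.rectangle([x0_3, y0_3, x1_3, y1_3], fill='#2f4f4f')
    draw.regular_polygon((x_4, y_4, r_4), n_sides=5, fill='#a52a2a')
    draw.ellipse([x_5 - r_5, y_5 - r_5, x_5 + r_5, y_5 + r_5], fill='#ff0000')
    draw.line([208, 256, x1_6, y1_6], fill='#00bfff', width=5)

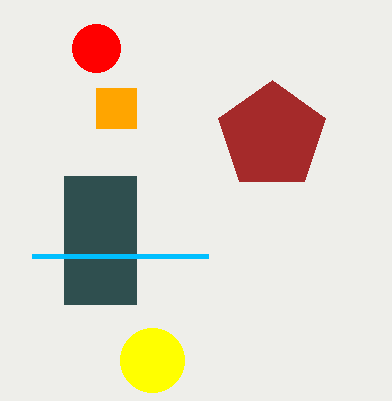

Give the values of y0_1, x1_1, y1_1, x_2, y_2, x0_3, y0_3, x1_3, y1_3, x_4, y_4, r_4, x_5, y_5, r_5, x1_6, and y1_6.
y0_1 = 88
x1_1 = 136
y1_1 = 128
x_2 = 152
y_2 = 360
x0_3 = 64
y0_3 = 176
x1_3 = 136
y1_3 = 304
x_4 = 272
y_4 = 136
r_4 = 56
x_5 = 96
y_5 = 48
r_5 = 24
x1_6 = 32
y1_6 = 256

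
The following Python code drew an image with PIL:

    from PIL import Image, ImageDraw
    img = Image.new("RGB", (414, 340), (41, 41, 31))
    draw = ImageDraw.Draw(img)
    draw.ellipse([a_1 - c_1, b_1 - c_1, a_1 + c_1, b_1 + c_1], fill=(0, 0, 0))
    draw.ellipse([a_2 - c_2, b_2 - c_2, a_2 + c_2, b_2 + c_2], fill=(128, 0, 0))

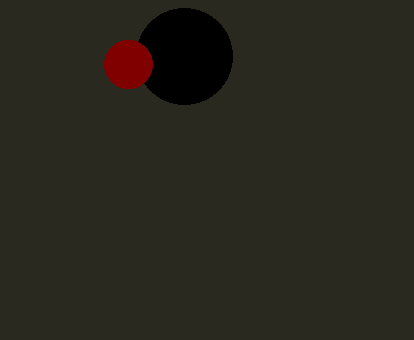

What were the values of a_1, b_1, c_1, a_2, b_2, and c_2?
a_1 = 184; b_1 = 56; c_1 = 48; a_2 = 128; b_2 = 64; c_2 = 24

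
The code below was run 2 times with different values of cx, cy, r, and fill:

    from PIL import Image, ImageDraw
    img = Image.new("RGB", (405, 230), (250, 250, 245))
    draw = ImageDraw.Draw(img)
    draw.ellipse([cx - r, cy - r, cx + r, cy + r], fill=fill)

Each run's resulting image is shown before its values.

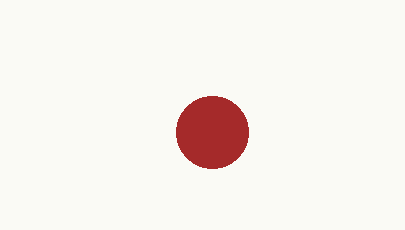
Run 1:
cx = 212; cy = 132; r = 36; fill = 'brown'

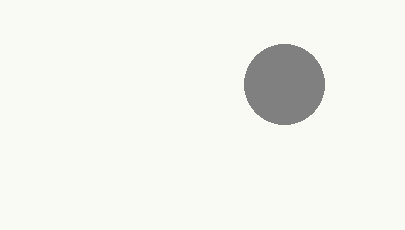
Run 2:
cx = 284; cy = 84; r = 40; fill = 'gray'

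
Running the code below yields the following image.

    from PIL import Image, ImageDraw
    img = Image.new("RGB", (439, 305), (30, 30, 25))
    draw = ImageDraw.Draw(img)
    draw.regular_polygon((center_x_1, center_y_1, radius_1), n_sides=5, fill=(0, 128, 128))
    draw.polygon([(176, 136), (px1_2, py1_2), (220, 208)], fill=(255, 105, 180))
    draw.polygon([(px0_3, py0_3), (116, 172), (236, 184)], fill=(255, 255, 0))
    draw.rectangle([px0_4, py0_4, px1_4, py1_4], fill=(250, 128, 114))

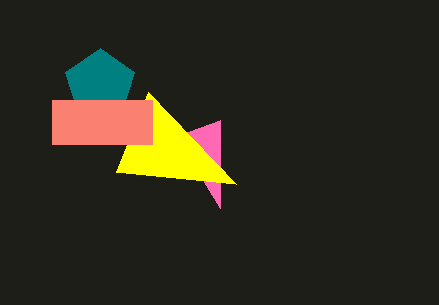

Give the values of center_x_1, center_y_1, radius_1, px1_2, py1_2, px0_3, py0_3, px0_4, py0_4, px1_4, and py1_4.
center_x_1 = 100, center_y_1 = 84, radius_1 = 36, px1_2 = 220, py1_2 = 120, px0_3 = 148, py0_3 = 92, px0_4 = 52, py0_4 = 100, px1_4 = 152, py1_4 = 144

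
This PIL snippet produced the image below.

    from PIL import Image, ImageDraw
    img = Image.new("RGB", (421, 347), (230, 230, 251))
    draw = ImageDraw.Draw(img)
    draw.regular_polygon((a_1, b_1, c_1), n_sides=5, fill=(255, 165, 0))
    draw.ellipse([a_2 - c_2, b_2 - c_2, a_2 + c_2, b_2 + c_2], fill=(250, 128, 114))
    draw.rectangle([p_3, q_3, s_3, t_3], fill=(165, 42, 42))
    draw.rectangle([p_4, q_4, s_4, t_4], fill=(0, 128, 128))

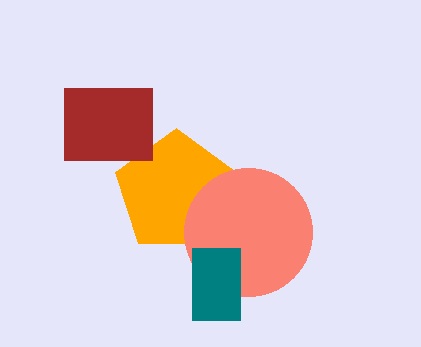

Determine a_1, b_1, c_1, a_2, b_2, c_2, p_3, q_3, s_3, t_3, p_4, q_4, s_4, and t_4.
a_1 = 176
b_1 = 192
c_1 = 64
a_2 = 248
b_2 = 232
c_2 = 64
p_3 = 64
q_3 = 88
s_3 = 152
t_3 = 160
p_4 = 192
q_4 = 248
s_4 = 240
t_4 = 320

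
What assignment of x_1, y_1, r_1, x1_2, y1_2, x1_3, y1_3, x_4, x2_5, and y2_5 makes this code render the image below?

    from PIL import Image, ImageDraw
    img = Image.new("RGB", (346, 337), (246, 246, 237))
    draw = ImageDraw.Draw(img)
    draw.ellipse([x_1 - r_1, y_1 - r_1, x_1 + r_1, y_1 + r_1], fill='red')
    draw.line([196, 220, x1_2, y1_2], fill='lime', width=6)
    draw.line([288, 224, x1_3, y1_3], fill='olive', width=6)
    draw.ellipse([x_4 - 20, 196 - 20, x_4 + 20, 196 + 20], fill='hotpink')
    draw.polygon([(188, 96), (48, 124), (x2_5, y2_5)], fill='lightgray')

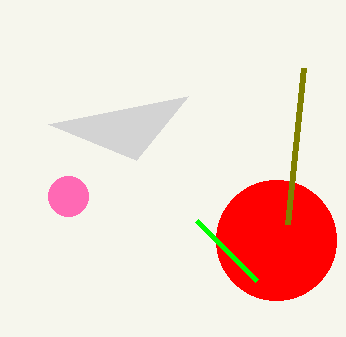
x_1 = 276, y_1 = 240, r_1 = 60, x1_2 = 256, y1_2 = 280, x1_3 = 304, y1_3 = 68, x_4 = 68, x2_5 = 136, y2_5 = 160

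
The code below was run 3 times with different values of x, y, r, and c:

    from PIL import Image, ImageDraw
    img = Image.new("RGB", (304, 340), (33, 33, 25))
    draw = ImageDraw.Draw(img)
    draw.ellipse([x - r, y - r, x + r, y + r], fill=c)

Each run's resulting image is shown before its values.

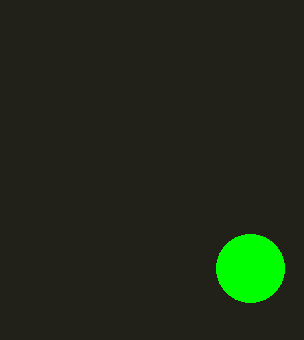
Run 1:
x = 250, y = 268, r = 34, c = 'lime'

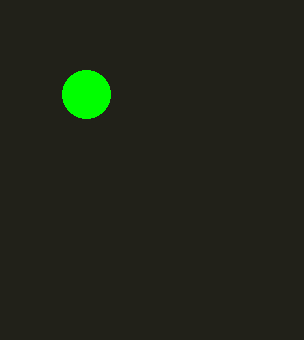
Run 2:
x = 86
y = 94
r = 24
c = 'lime'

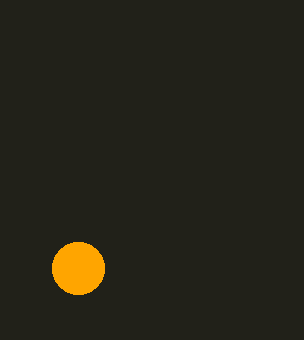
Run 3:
x = 78
y = 268
r = 26
c = 'orange'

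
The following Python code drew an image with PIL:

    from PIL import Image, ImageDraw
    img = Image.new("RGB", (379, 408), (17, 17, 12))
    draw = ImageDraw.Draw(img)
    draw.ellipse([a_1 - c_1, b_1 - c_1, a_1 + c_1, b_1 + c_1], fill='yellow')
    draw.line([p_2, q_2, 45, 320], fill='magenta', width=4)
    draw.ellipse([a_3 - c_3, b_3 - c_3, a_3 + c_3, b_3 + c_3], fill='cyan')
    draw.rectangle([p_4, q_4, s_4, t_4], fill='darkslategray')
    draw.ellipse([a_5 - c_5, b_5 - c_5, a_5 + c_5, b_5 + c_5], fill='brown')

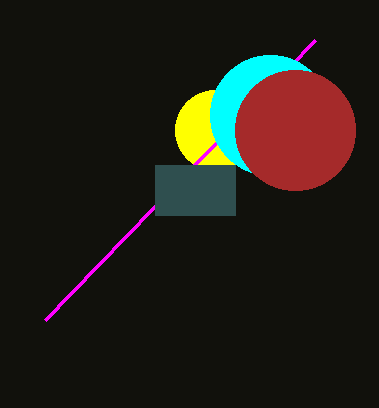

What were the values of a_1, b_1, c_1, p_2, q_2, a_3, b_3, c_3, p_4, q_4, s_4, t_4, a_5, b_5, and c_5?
a_1 = 215
b_1 = 130
c_1 = 40
p_2 = 315
q_2 = 40
a_3 = 270
b_3 = 115
c_3 = 60
p_4 = 155
q_4 = 165
s_4 = 235
t_4 = 215
a_5 = 295
b_5 = 130
c_5 = 60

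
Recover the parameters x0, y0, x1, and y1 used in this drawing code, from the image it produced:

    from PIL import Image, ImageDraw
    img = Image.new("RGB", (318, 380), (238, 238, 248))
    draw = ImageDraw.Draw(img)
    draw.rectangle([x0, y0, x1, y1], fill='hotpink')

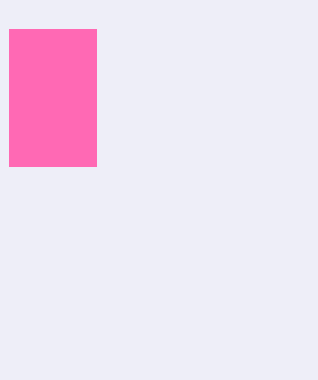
x0 = 9; y0 = 29; x1 = 96; y1 = 166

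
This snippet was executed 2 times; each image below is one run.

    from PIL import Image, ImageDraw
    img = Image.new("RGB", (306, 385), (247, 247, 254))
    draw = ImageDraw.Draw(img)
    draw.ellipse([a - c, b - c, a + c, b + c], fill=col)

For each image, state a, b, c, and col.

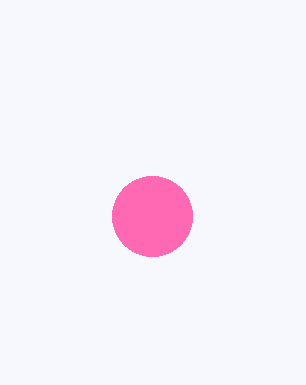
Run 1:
a = 152; b = 216; c = 40; col = 'hotpink'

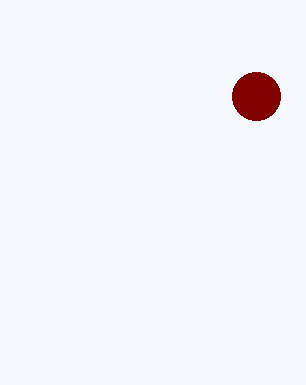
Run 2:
a = 256, b = 96, c = 24, col = 'maroon'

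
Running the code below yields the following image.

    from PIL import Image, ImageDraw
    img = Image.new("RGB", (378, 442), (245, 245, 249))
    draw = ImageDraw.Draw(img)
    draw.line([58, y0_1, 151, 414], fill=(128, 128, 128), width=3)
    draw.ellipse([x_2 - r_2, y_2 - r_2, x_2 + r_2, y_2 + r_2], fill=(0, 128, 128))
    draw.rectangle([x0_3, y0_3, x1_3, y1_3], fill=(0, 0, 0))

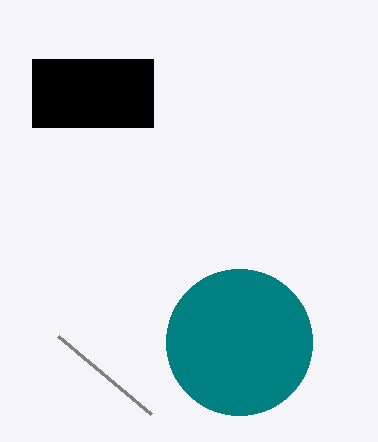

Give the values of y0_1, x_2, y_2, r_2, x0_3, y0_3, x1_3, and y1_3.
y0_1 = 336, x_2 = 239, y_2 = 342, r_2 = 73, x0_3 = 32, y0_3 = 59, x1_3 = 153, y1_3 = 127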